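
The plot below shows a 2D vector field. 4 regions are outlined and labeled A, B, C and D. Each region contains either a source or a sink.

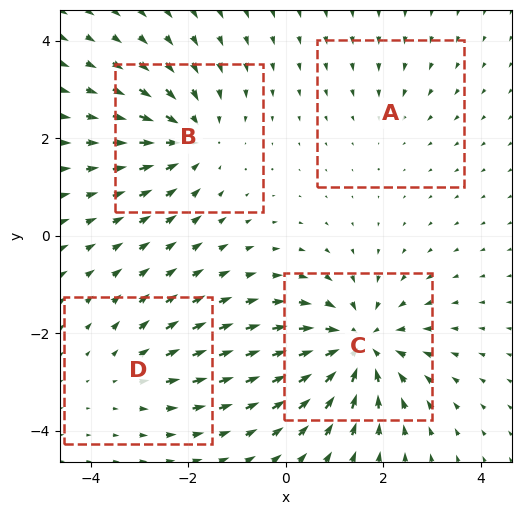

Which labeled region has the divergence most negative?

C

Divergence at each region's feature centre — A: about -2, B: about -5, C: about -7, D: about +3. Region C is most negative.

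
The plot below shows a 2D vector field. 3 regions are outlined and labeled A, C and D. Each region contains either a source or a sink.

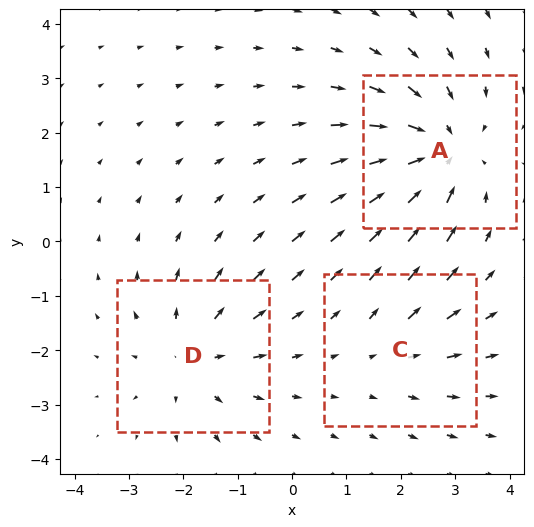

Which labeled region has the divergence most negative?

Divergence at each region's feature centre — A: about -4, C: about +2, D: about +3. Region A is most negative.

A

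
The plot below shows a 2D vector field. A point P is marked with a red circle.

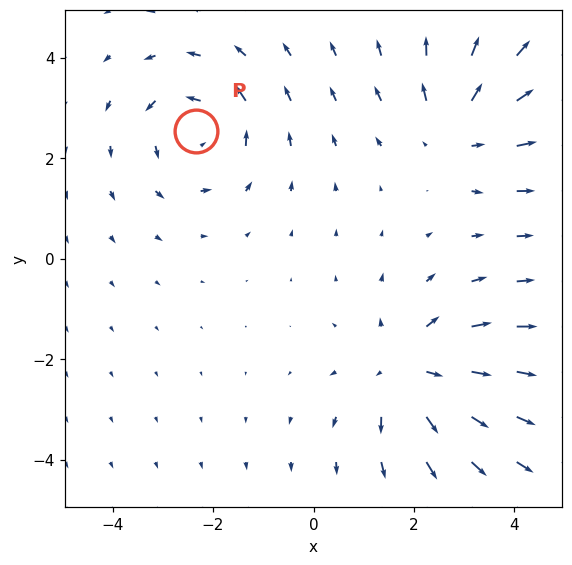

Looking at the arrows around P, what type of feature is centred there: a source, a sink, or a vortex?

vortex

At P (-2.3, 2.5) the arrows circulate counterclockwise. Divergence ≈0, curl about +4 — near-zero divergence with nonzero curl is a vortex.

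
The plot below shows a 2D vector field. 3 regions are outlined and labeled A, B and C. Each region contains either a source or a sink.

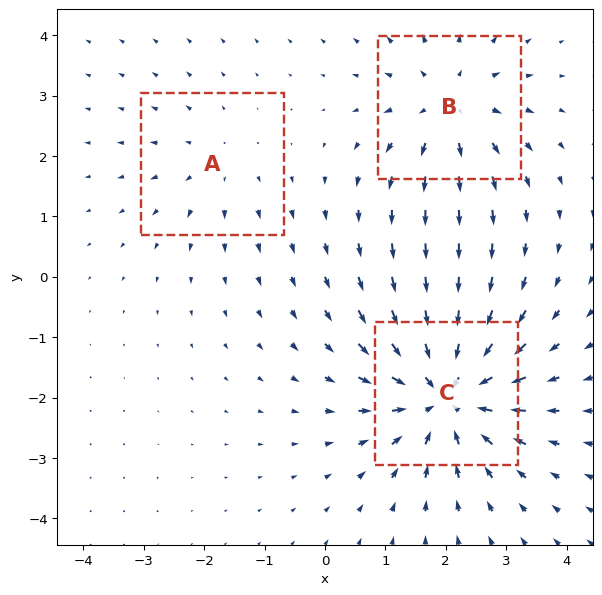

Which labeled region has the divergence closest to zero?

Divergence at each region's feature centre — A: about +2, B: about +3, C: about -5. Region A is closest to zero.

A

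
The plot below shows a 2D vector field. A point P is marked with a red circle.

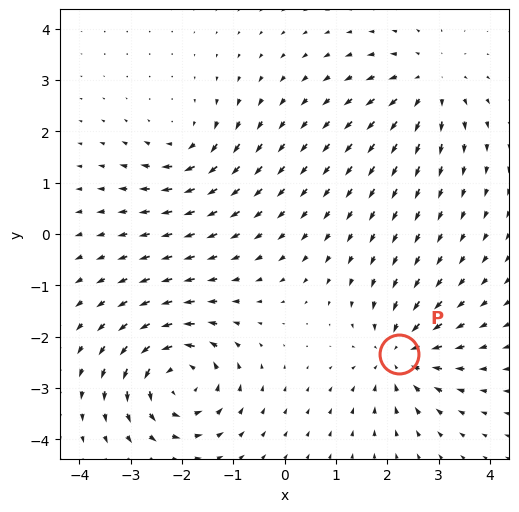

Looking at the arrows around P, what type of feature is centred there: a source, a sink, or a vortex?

sink

At P (2.2, -2.3) the arrows converge inward. Divergence about -5, curl ≈0 — negative divergence with near-zero curl is a sink.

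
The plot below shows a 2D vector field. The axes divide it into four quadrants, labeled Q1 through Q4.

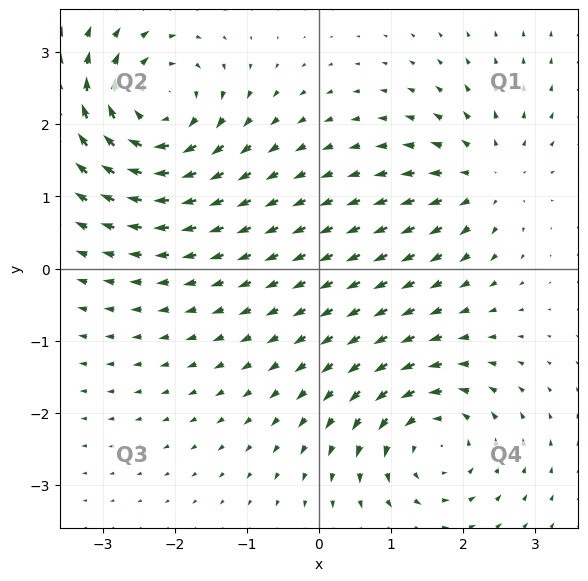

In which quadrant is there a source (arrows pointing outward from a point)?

The source sits at approximately (2.3, 1.3), which lies in quadrant Q1. The divergence there is about +4, positive as expected for a source.

Q1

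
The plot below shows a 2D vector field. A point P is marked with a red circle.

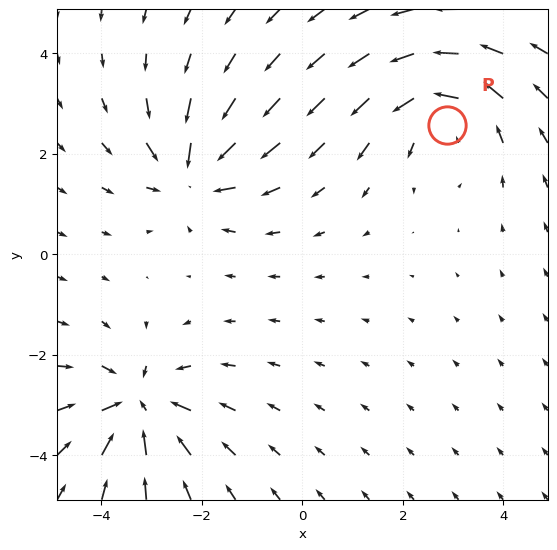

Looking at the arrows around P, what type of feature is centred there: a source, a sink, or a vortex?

At P (2.9, 2.6) the arrows circulate counterclockwise. Divergence ≈0, curl about +4 — near-zero divergence with nonzero curl is a vortex.

vortex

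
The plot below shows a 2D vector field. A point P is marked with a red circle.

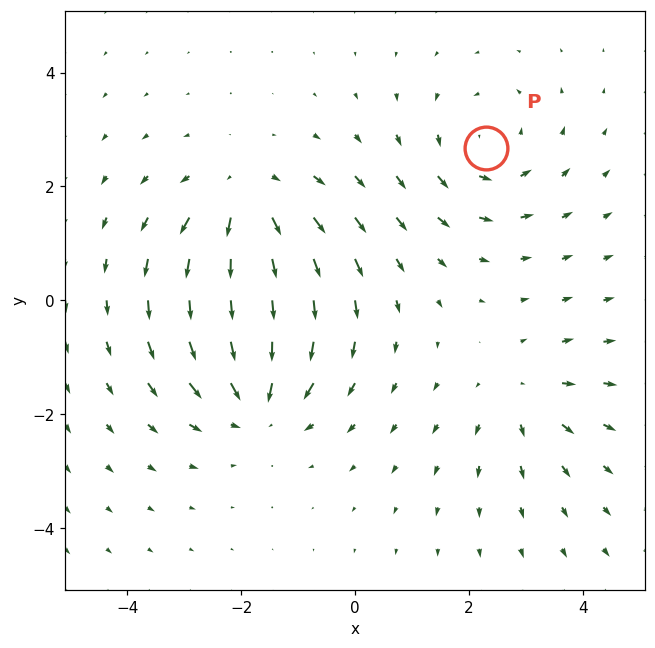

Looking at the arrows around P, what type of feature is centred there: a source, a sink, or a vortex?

vortex

At P (2.3, 2.7) the arrows circulate counterclockwise. Divergence ≈0, curl about +3 — near-zero divergence with nonzero curl is a vortex.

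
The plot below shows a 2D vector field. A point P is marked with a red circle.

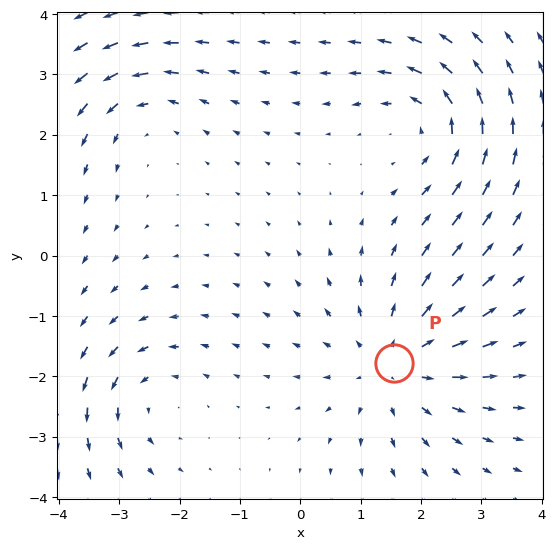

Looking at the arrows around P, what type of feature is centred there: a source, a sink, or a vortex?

At P (1.6, -1.8) the arrows spread outward. Divergence about +4, curl ≈0 — positive divergence with near-zero curl is a source.

source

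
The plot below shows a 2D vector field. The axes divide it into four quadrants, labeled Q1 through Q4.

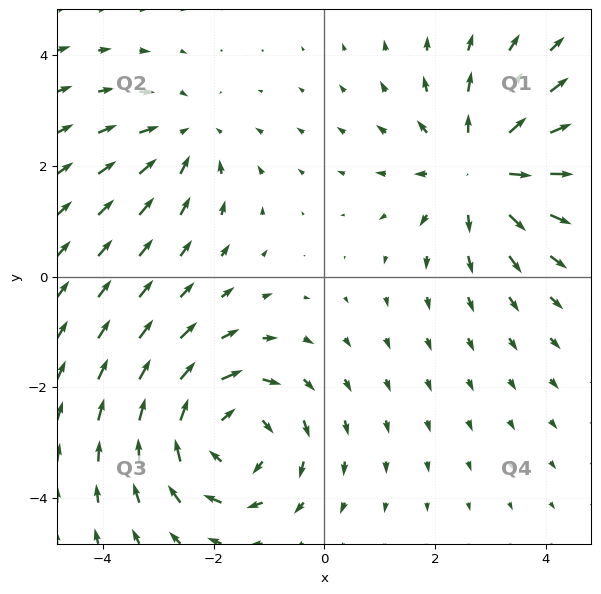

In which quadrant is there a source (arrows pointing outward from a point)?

Q1

The source sits at approximately (2.8, 1.9), which lies in quadrant Q1. The divergence there is about +4, positive as expected for a source.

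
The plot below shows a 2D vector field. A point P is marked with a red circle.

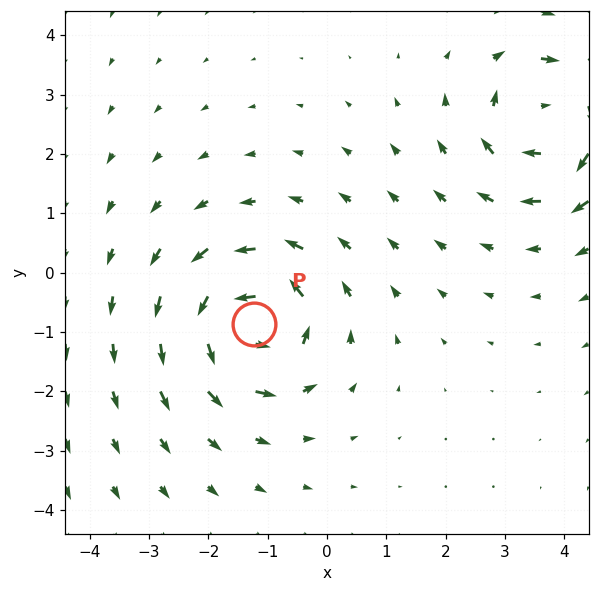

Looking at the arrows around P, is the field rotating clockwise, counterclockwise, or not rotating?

counterclockwise

Near P at (-1.2, -0.9) the arrows circulate counterclockwise. The curl (z-component) there is about +7; positive curl means counterclockwise rotation.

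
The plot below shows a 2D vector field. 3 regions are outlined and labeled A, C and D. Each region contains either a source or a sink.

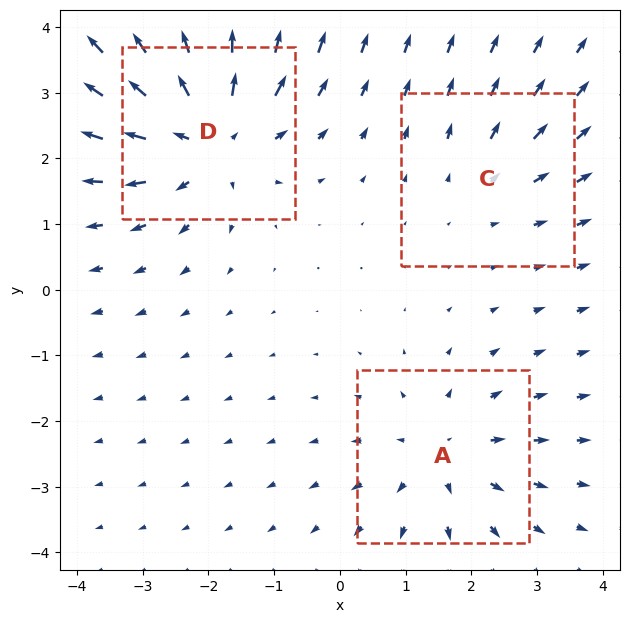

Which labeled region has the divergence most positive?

Divergence at each region's feature centre — A: about +3, C: about +2, D: about +4. Region D is most positive.

D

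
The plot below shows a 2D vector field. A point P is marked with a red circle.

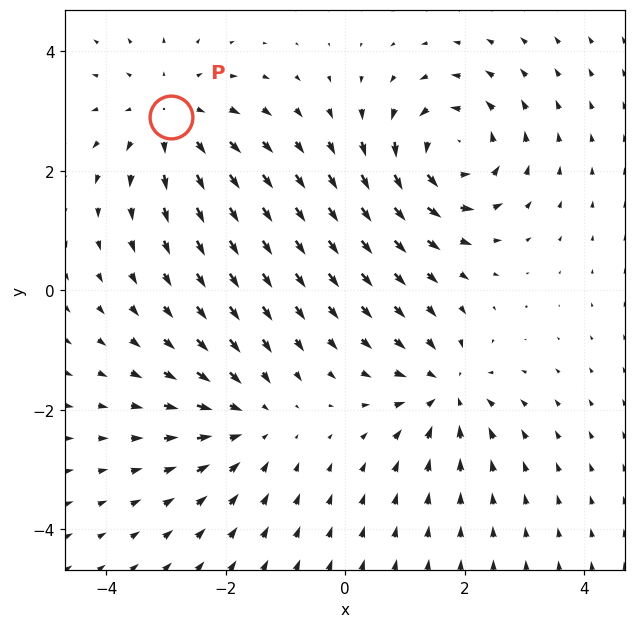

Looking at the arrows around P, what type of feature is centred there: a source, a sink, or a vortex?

At P (-2.9, 2.9) the arrows spread outward. Divergence about +3, curl ≈0 — positive divergence with near-zero curl is a source.

source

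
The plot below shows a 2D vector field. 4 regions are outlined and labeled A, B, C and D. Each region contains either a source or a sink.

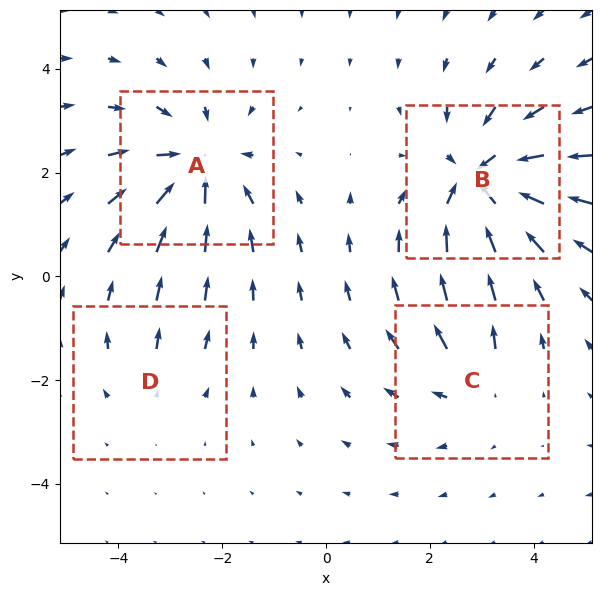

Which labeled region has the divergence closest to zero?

D

Divergence at each region's feature centre — A: about -5, B: about -6, C: about +3, D: about +2. Region D is closest to zero.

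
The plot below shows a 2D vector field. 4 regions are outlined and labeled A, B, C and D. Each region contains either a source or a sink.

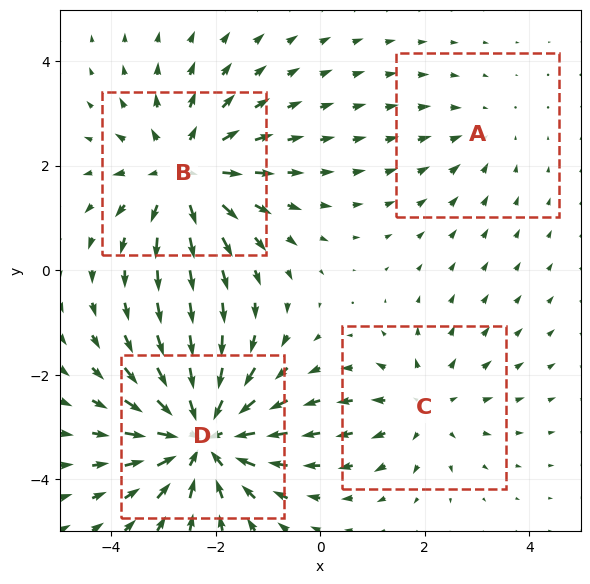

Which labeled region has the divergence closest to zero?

A

Divergence at each region's feature centre — A: about -2, B: about +5, C: about +3, D: about -6. Region A is closest to zero.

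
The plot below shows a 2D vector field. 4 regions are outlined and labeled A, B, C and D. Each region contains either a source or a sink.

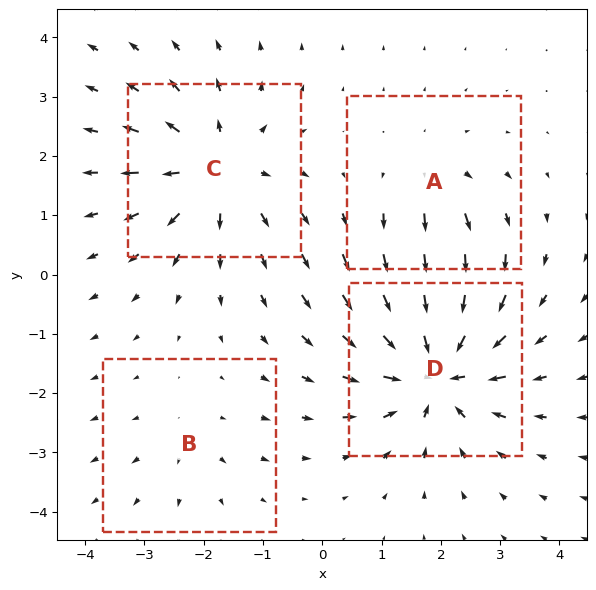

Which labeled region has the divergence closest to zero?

Divergence at each region's feature centre — A: about +3, B: about +2, C: about +6, D: about -8. Region B is closest to zero.

B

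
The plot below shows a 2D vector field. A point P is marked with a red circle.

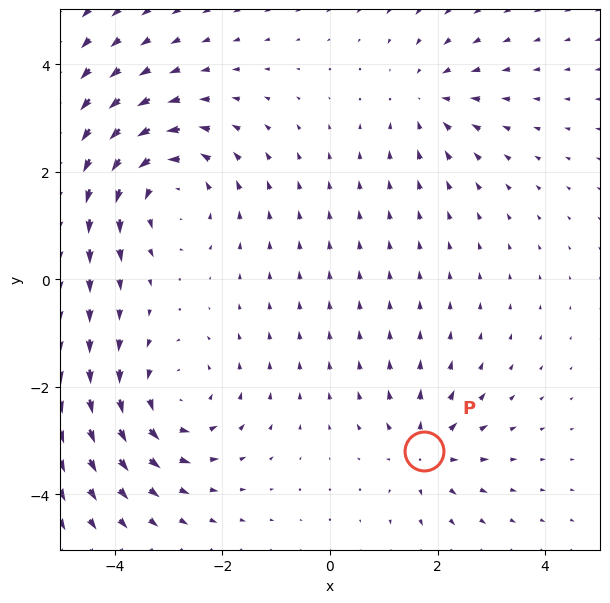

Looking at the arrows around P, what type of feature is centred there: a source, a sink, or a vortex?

At P (1.8, -3.2) the arrows spread outward. Divergence about +4, curl ≈0 — positive divergence with near-zero curl is a source.

source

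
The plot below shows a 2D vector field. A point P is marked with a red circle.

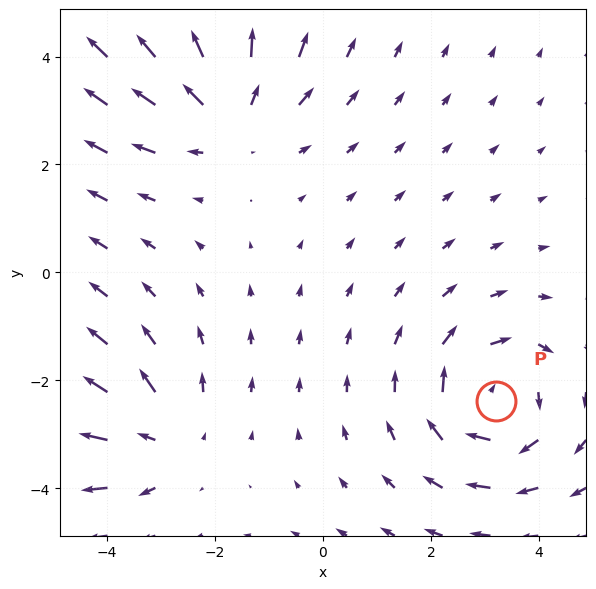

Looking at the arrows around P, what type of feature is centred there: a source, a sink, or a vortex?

At P (3.2, -2.4) the arrows circulate clockwise. Divergence ≈0, curl about -4 — near-zero divergence with nonzero curl is a vortex.

vortex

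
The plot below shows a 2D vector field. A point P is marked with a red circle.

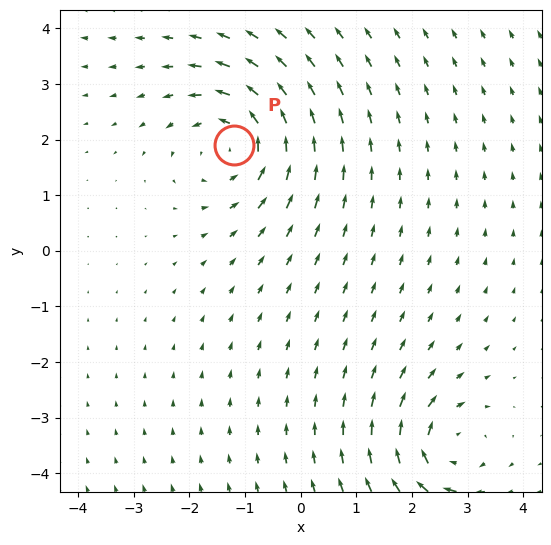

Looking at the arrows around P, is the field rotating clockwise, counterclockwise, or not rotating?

Near P at (-1.2, 1.9) the arrows circulate counterclockwise. The curl (z-component) there is about +4; positive curl means counterclockwise rotation.

counterclockwise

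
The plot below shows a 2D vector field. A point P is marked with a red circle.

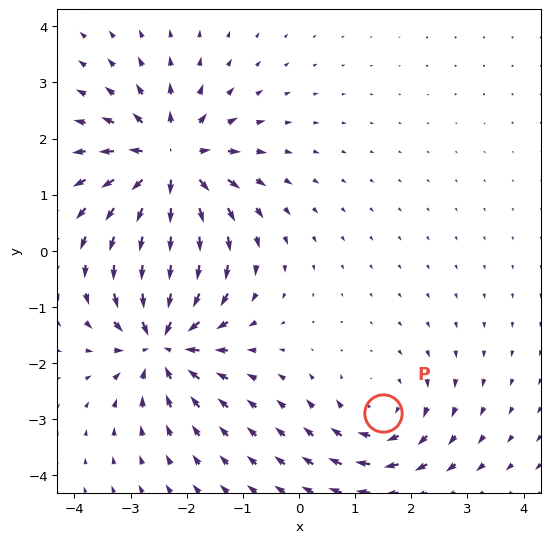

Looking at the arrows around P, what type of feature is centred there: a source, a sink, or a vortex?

At P (1.5, -2.9) the arrows circulate clockwise. Divergence ≈0, curl about -3 — near-zero divergence with nonzero curl is a vortex.

vortex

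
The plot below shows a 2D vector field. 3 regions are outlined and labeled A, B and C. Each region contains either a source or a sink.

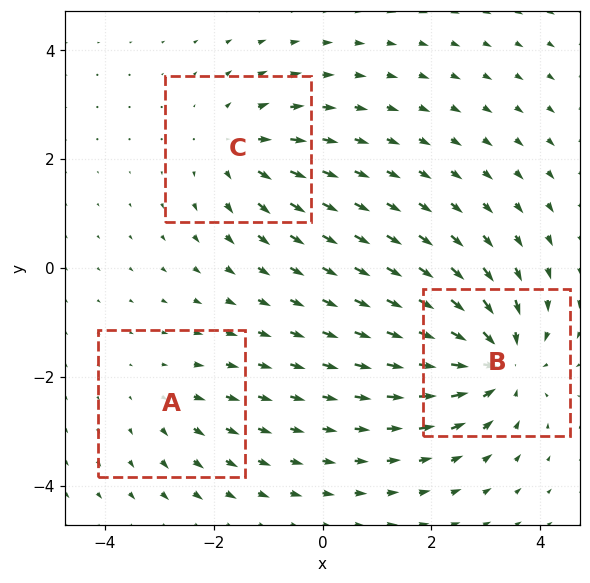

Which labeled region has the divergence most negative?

Divergence at each region's feature centre — A: about +2, B: about -5, C: about +3. Region B is most negative.

B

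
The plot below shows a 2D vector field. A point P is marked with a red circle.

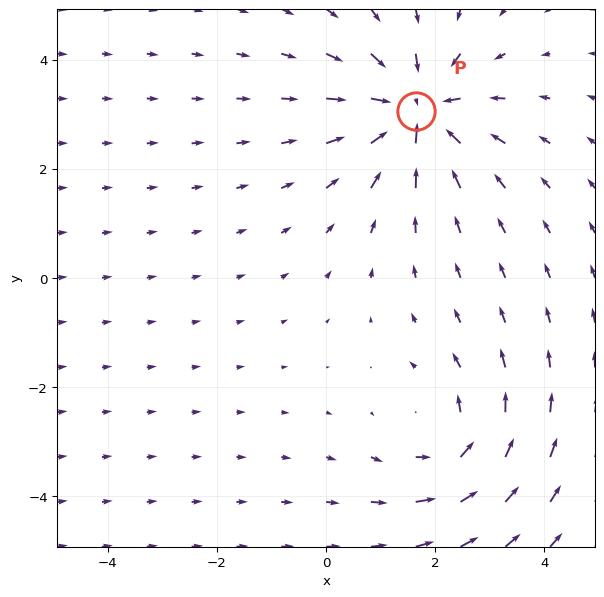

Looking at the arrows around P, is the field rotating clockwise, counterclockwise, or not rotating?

Near P at (1.7, 3.1) the arrows show no circulation. The curl there is ≈0.

not rotating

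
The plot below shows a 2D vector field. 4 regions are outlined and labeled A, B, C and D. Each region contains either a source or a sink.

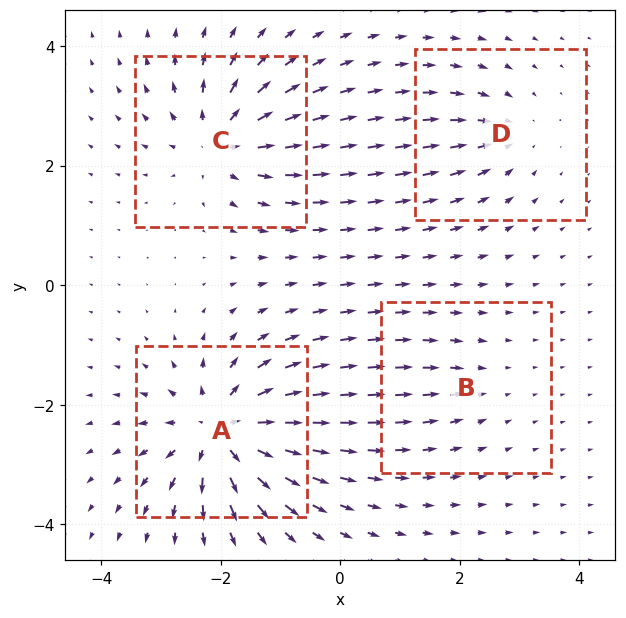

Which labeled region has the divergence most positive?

Divergence at each region's feature centre — A: about +9, B: about -2, C: about +6, D: about -4. Region A is most positive.

A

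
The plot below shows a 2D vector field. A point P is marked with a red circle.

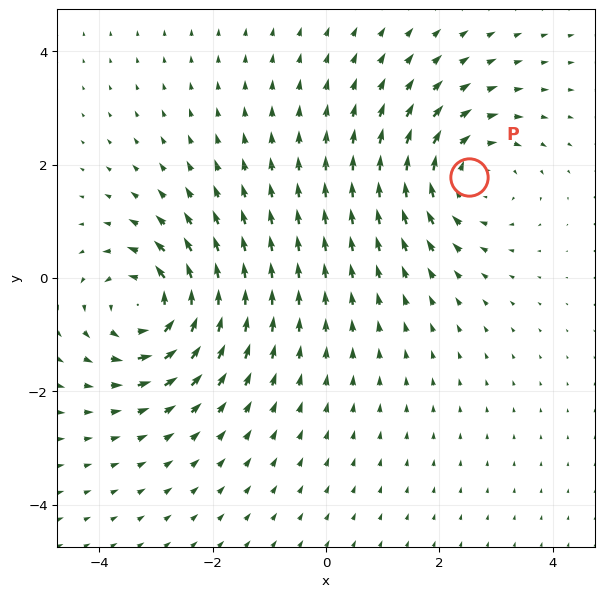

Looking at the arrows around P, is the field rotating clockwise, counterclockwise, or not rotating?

clockwise

Near P at (2.5, 1.8) the arrows circulate clockwise. The curl (z-component) there is about -3; negative curl means clockwise rotation.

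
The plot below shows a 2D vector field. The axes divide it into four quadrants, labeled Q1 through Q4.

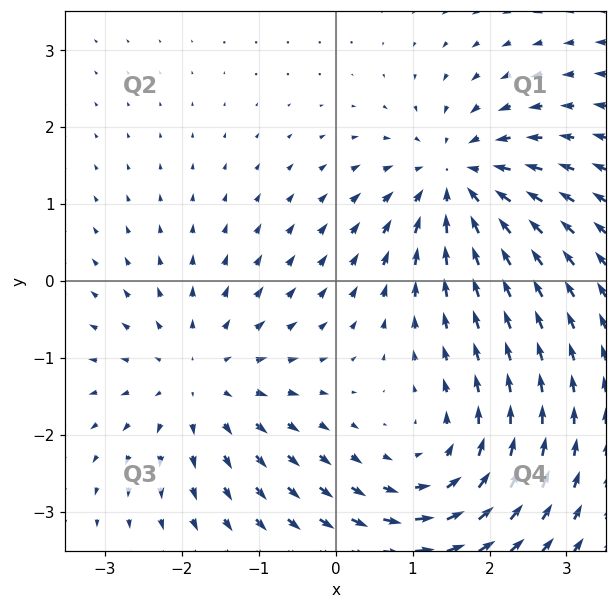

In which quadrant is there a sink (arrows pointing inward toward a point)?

Q1

The sink sits at approximately (1.6, 1.3), which lies in quadrant Q1. The divergence there is about -6, negative as expected for a sink.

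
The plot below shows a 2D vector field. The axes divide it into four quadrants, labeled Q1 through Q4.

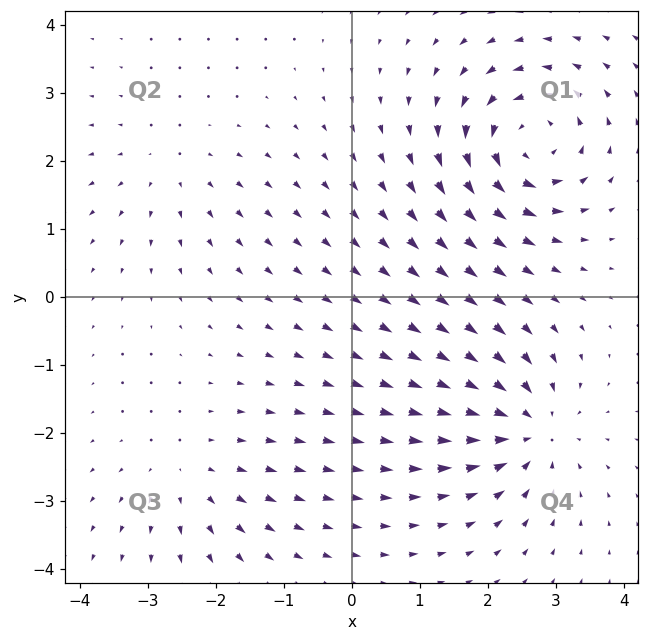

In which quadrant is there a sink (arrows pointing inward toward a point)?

Q4

The sink sits at approximately (2.6, -2.0), which lies in quadrant Q4. The divergence there is about -5, negative as expected for a sink.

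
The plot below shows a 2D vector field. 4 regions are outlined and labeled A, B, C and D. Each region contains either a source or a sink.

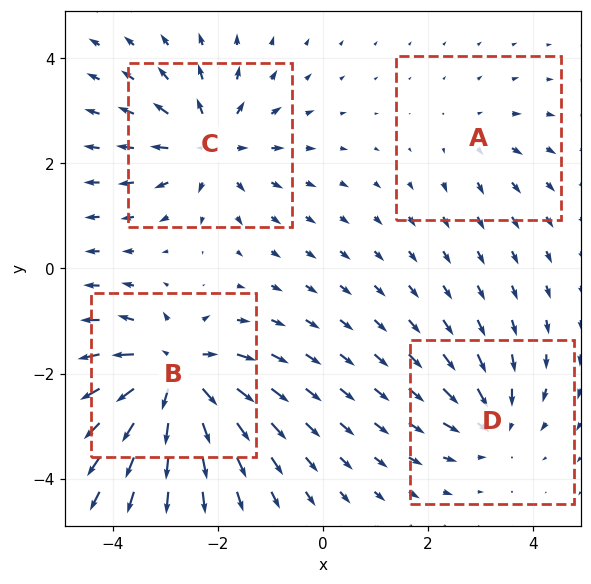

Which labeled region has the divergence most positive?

B

Divergence at each region's feature centre — A: about +2, B: about +8, C: about +5, D: about -4. Region B is most positive.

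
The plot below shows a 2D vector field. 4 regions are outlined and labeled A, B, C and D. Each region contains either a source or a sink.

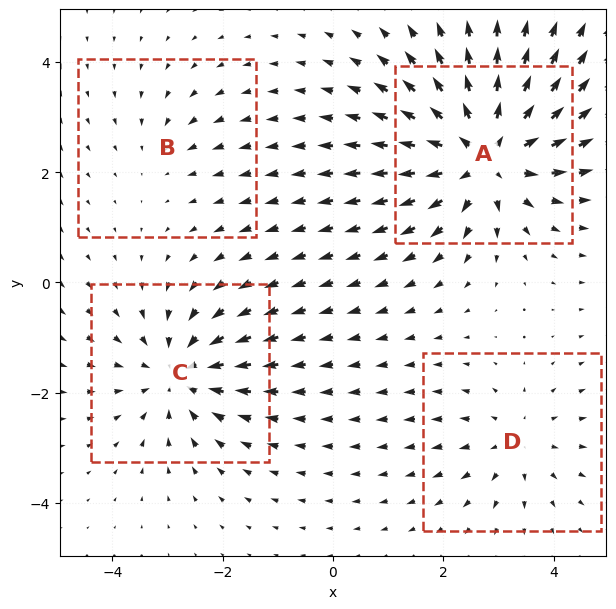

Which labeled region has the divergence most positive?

Divergence at each region's feature centre — A: about +7, B: about -2, C: about -5, D: about +3. Region A is most positive.

A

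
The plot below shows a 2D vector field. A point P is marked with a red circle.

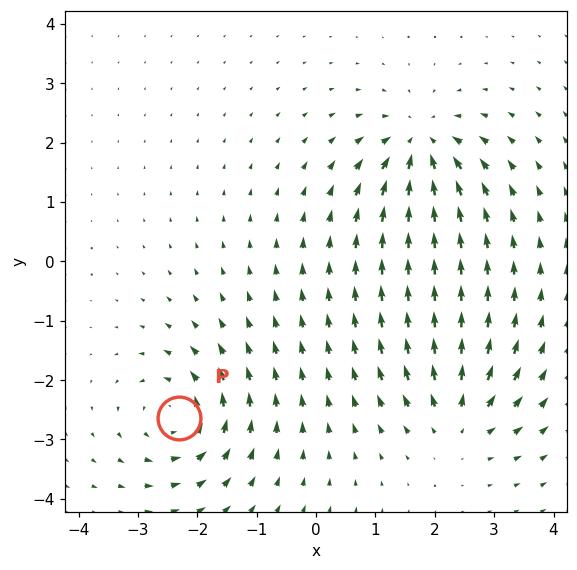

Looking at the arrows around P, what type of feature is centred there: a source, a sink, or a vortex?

At P (-2.3, -2.6) the arrows circulate counterclockwise. Divergence ≈0, curl about +6 — near-zero divergence with nonzero curl is a vortex.

vortex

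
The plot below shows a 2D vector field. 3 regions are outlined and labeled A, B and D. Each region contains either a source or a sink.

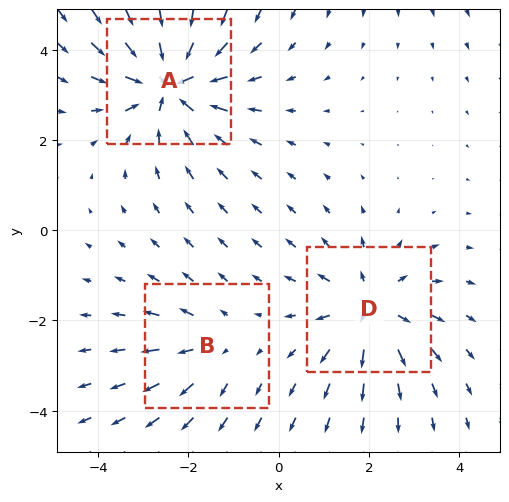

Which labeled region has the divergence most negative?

Divergence at each region's feature centre — A: about -5, B: about +2, D: about +3. Region A is most negative.

A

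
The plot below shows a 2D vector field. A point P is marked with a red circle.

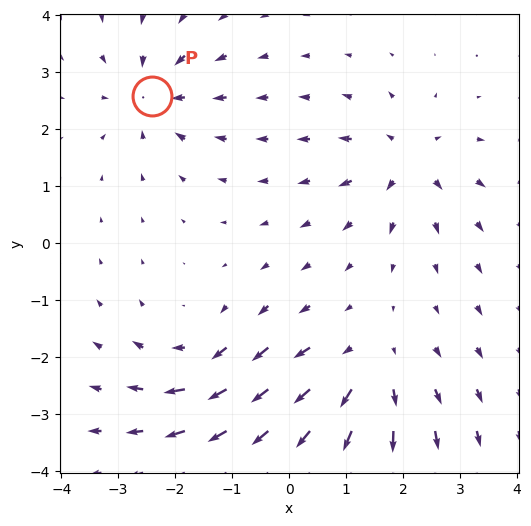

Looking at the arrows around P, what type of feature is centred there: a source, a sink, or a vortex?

At P (-2.4, 2.6) the arrows converge inward. Divergence about -5, curl ≈0 — negative divergence with near-zero curl is a sink.

sink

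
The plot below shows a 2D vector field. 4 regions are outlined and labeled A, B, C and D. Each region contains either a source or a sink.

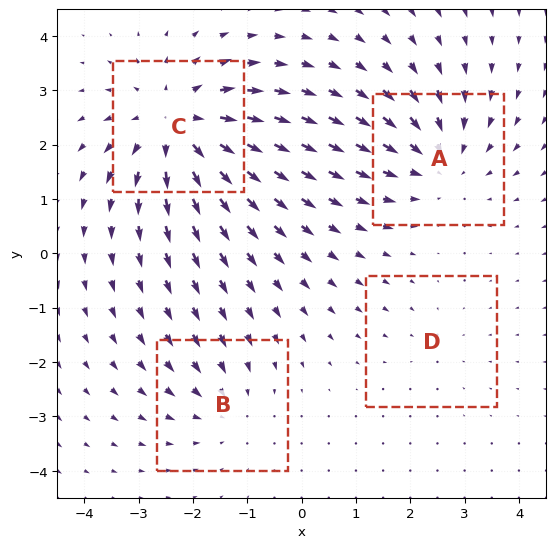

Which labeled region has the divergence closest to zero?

D

Divergence at each region's feature centre — A: about -4, B: about -3, C: about +6, D: about -2. Region D is closest to zero.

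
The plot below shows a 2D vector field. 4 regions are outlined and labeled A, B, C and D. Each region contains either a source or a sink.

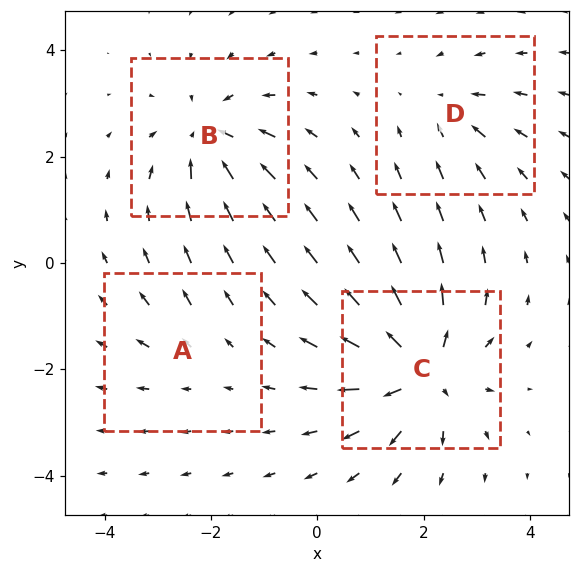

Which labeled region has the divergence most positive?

Divergence at each region's feature centre — A: about +2, B: about -5, C: about +7, D: about -3. Region C is most positive.

C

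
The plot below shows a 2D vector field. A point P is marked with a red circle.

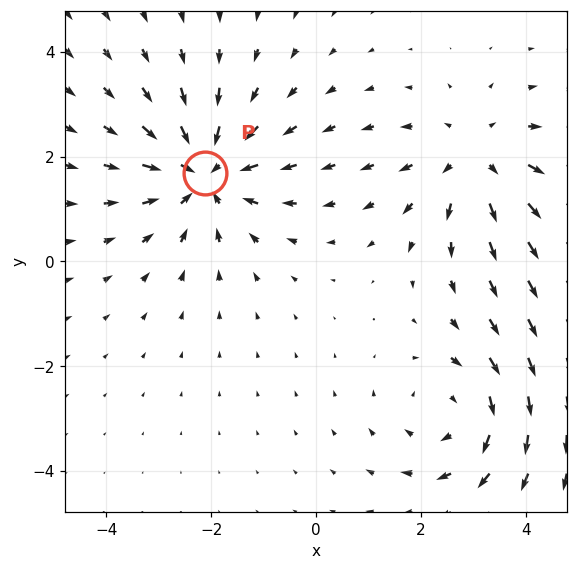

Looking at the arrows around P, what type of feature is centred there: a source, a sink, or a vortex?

sink

At P (-2.1, 1.7) the arrows converge inward. Divergence about -4, curl ≈0 — negative divergence with near-zero curl is a sink.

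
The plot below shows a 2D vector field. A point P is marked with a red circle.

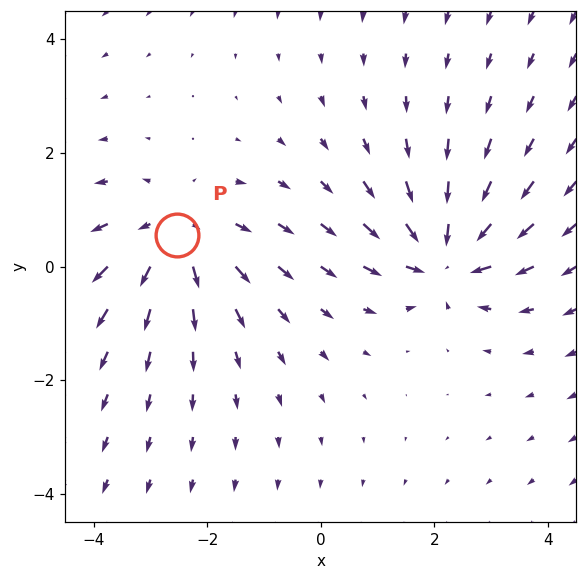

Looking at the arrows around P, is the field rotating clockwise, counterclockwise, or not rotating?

not rotating

Near P at (-2.5, 0.5) the arrows show no circulation. The curl there is ≈0.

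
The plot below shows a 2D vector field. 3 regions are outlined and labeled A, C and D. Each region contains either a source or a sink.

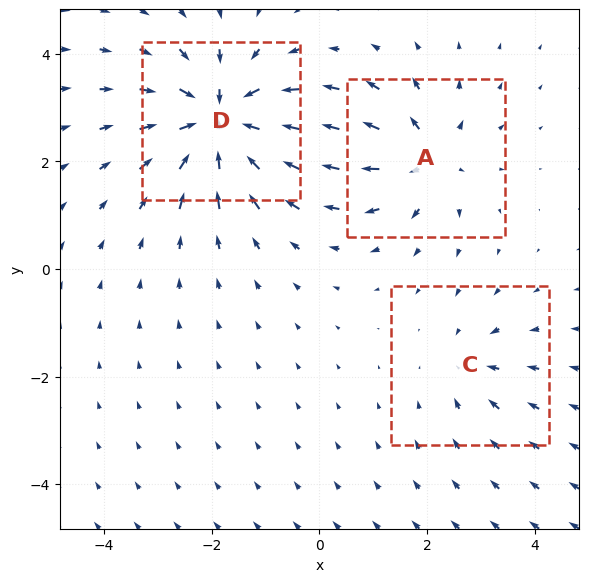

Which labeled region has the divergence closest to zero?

C

Divergence at each region's feature centre — A: about +4, C: about -2, D: about -6. Region C is closest to zero.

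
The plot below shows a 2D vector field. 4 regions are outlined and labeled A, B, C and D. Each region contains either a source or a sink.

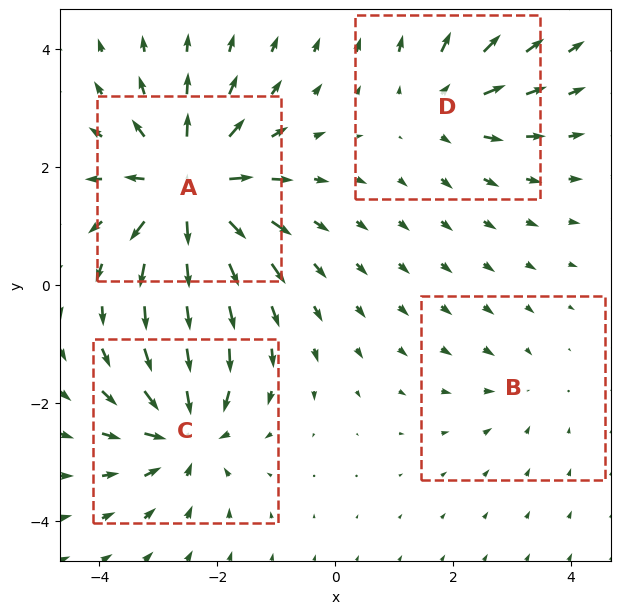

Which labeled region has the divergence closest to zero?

B

Divergence at each region's feature centre — A: about +8, B: about -2, C: about -6, D: about +4. Region B is closest to zero.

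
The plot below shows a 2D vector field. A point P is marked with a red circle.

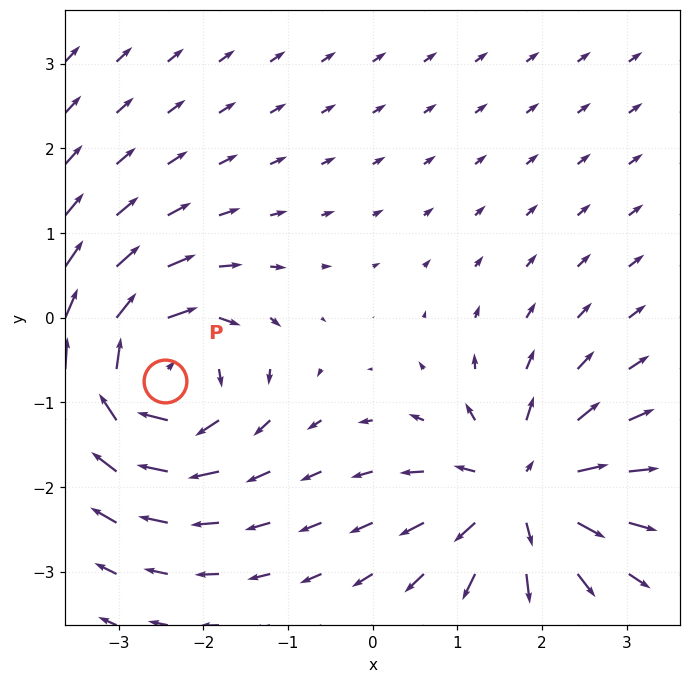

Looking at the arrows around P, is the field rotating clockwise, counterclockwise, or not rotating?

Near P at (-2.5, -0.7) the arrows circulate clockwise. The curl (z-component) there is about -6; negative curl means clockwise rotation.

clockwise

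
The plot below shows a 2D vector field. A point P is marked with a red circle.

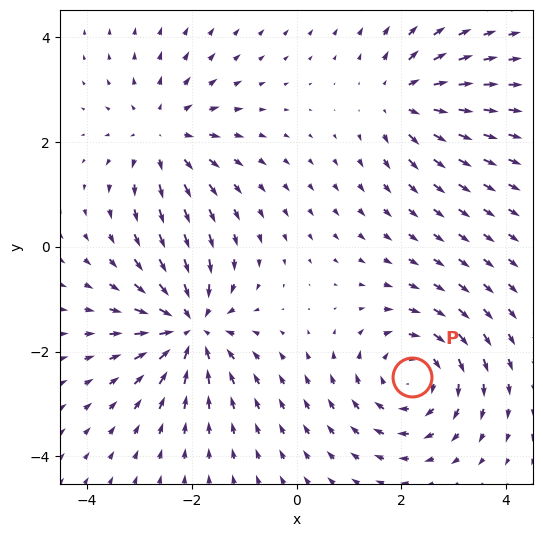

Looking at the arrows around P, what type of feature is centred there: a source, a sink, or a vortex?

vortex

At P (2.2, -2.5) the arrows circulate clockwise. Divergence ≈0, curl about -5 — near-zero divergence with nonzero curl is a vortex.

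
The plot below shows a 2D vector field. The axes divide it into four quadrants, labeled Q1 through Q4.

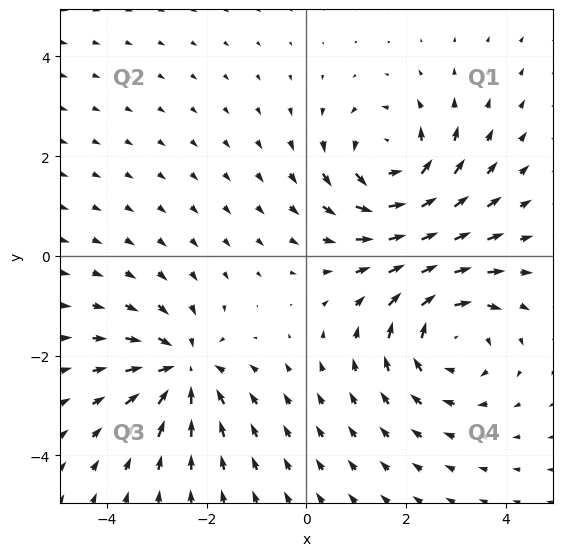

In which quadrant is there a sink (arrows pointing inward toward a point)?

The sink sits at approximately (-2.5, -2.3), which lies in quadrant Q3. The divergence there is about -4, negative as expected for a sink.

Q3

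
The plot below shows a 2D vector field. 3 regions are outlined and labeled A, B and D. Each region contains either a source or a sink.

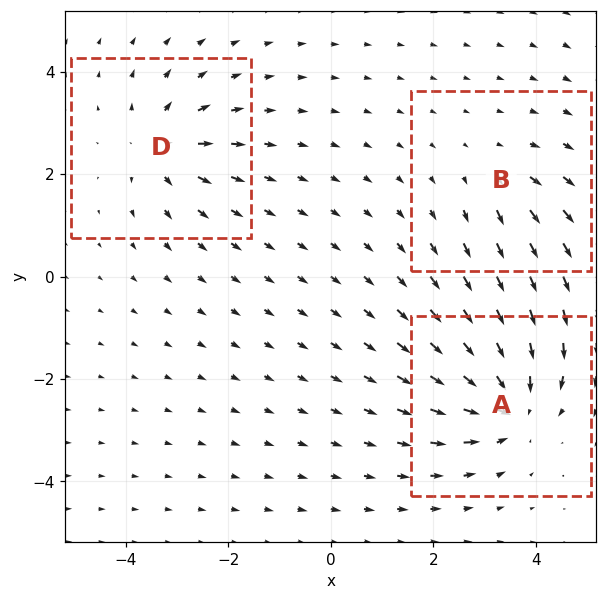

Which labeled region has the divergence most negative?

A

Divergence at each region's feature centre — A: about -5, B: about +2, D: about +4. Region A is most negative.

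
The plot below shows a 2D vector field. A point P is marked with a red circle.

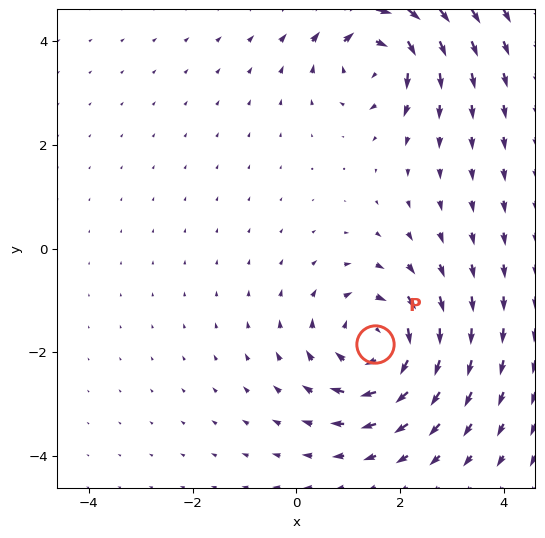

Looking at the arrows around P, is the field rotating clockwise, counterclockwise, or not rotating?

clockwise

Near P at (1.5, -1.8) the arrows circulate clockwise. The curl (z-component) there is about -3; negative curl means clockwise rotation.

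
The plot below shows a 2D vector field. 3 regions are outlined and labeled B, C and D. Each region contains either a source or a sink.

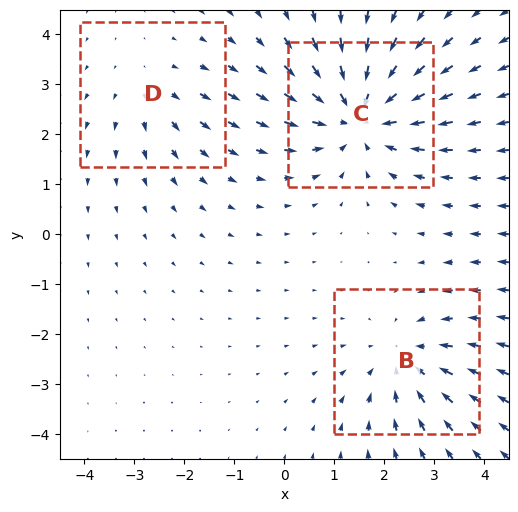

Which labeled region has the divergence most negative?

Divergence at each region's feature centre — B: about -3, C: about -4, D: about +2. Region C is most negative.

C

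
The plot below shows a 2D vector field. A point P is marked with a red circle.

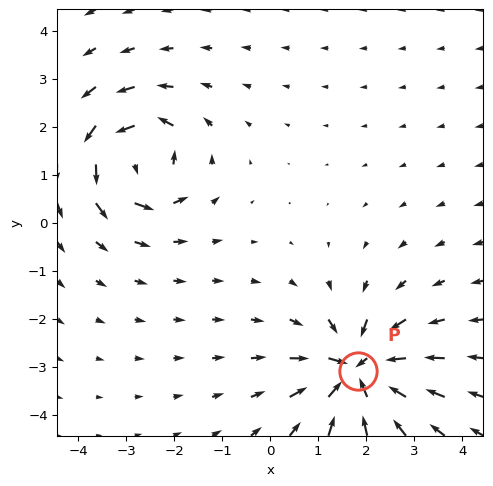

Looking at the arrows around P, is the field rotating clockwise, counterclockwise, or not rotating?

Near P at (1.8, -3.1) the arrows show no circulation. The curl there is ≈0.

not rotating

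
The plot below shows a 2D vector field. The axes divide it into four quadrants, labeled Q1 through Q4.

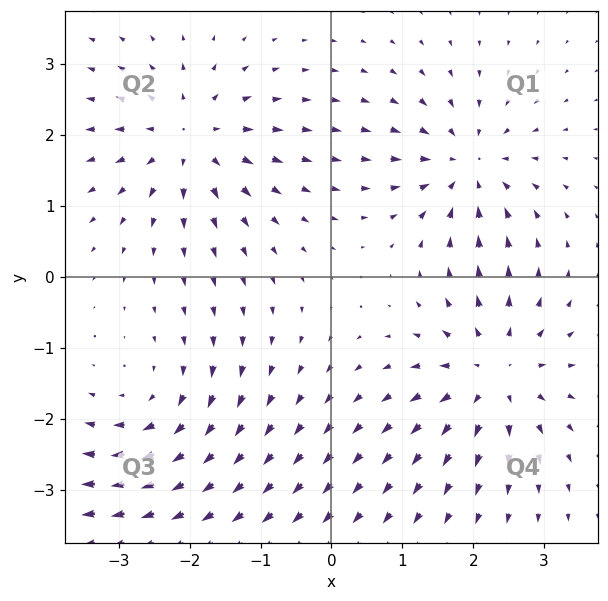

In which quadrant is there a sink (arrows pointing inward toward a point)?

Q1

The sink sits at approximately (1.9, 1.6), which lies in quadrant Q1. The divergence there is about -6, negative as expected for a sink.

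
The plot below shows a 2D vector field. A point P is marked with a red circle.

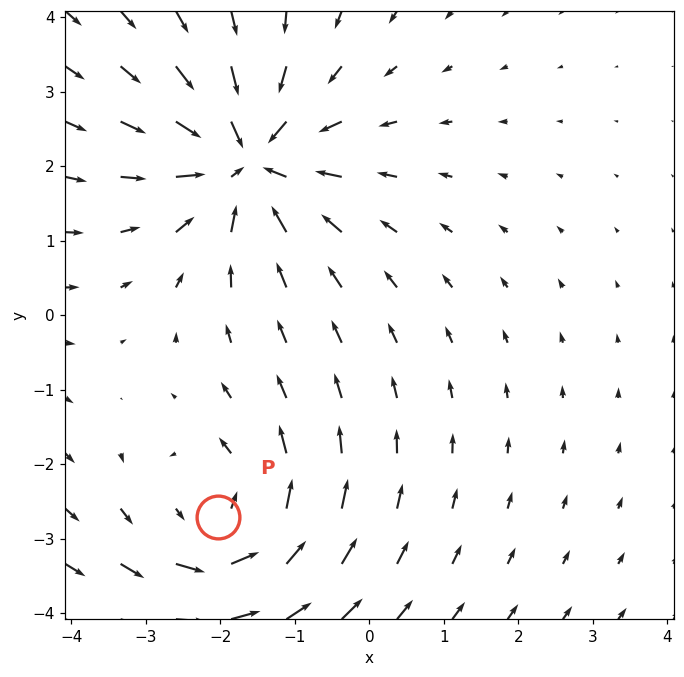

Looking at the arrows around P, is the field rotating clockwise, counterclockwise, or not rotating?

counterclockwise

Near P at (-2.0, -2.7) the arrows circulate counterclockwise. The curl (z-component) there is about +4; positive curl means counterclockwise rotation.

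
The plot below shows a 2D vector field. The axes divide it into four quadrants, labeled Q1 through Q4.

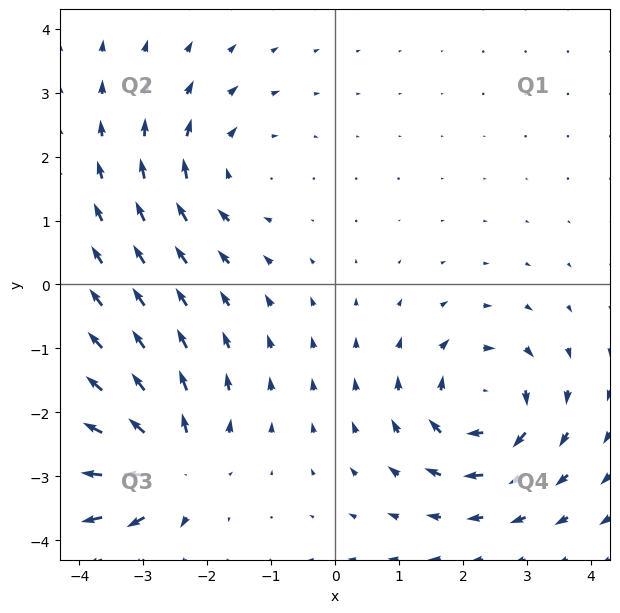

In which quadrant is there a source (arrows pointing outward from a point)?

Q3

The source sits at approximately (-2.6, -2.8), which lies in quadrant Q3. The divergence there is about +6, positive as expected for a source.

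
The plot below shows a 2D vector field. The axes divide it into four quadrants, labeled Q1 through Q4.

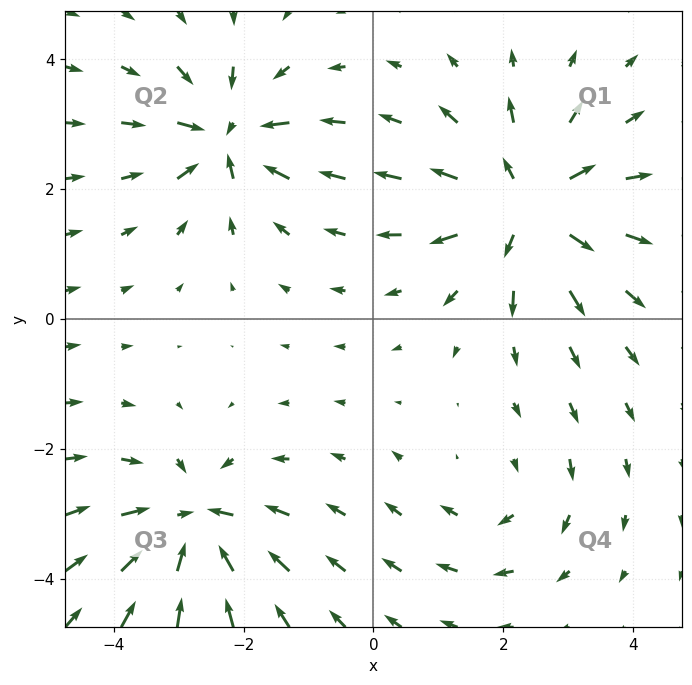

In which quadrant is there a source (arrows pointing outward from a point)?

The source sits at approximately (2.4, 1.7), which lies in quadrant Q1. The divergence there is about +5, positive as expected for a source.

Q1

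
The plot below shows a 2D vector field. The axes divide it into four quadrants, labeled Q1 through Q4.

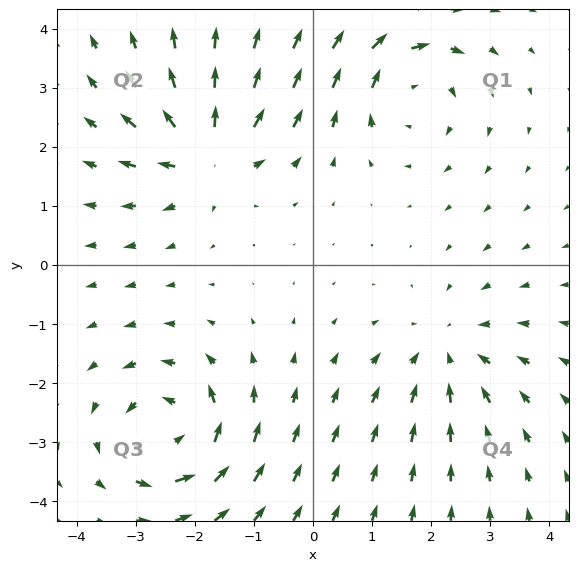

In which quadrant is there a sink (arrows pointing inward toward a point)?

Q4

The sink sits at approximately (2.3, -1.5), which lies in quadrant Q4. The divergence there is about -4, negative as expected for a sink.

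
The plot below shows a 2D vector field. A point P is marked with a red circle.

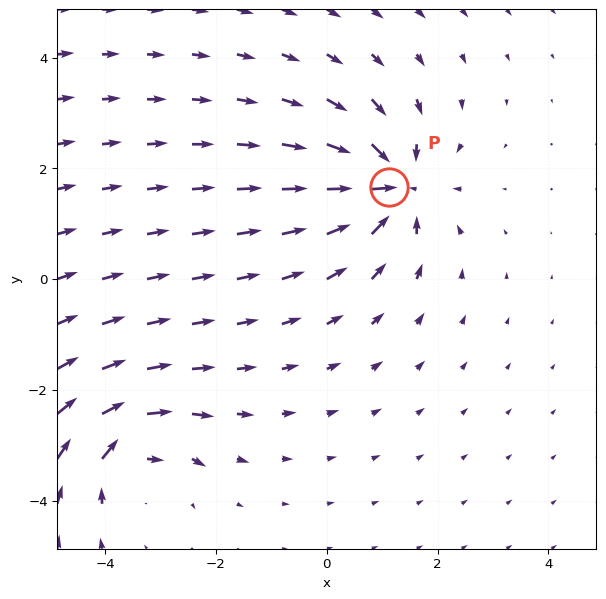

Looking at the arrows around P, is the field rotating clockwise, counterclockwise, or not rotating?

not rotating

Near P at (1.1, 1.7) the arrows show no circulation. The curl there is ≈0.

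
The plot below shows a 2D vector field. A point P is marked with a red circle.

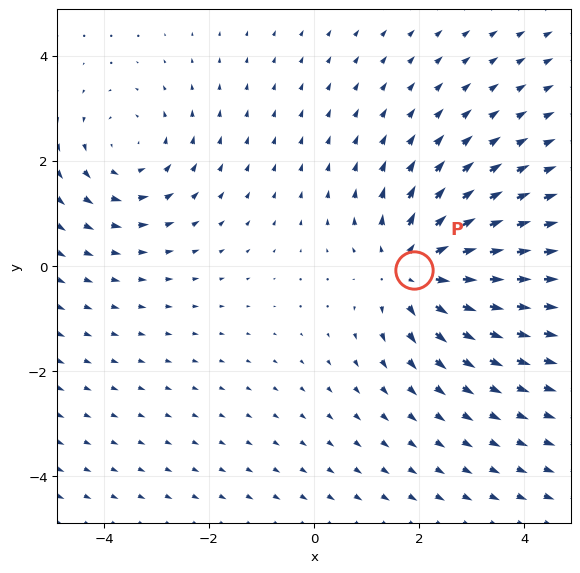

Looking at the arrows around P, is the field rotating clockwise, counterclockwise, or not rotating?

not rotating

Near P at (1.9, -0.1) the arrows show no circulation. The curl there is ≈0.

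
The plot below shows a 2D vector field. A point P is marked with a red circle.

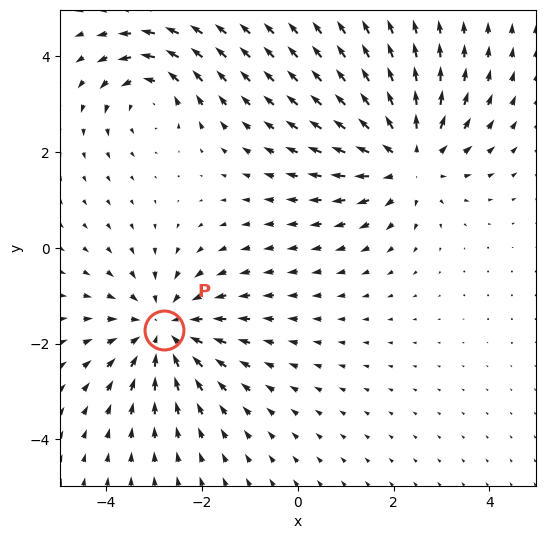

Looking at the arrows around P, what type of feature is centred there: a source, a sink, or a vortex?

sink

At P (-2.8, -1.7) the arrows converge inward. Divergence about -3, curl ≈0 — negative divergence with near-zero curl is a sink.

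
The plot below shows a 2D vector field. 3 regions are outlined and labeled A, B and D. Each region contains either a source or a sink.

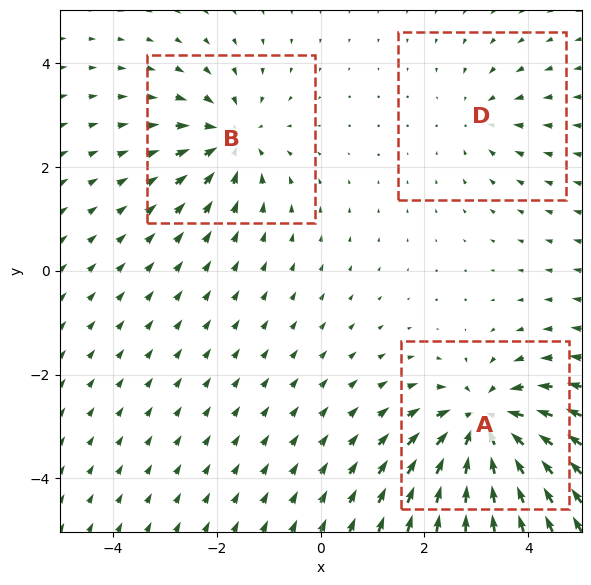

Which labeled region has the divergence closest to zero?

Divergence at each region's feature centre — A: about -6, B: about -4, D: about -2. Region D is closest to zero.

D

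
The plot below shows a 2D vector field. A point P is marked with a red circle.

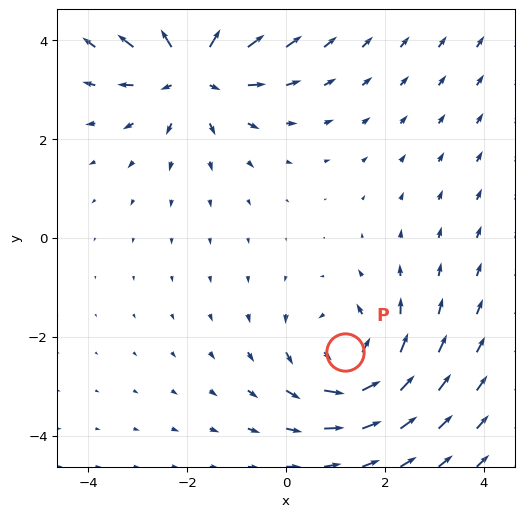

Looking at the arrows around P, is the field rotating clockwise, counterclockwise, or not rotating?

counterclockwise

Near P at (1.2, -2.3) the arrows circulate counterclockwise. The curl (z-component) there is about +4; positive curl means counterclockwise rotation.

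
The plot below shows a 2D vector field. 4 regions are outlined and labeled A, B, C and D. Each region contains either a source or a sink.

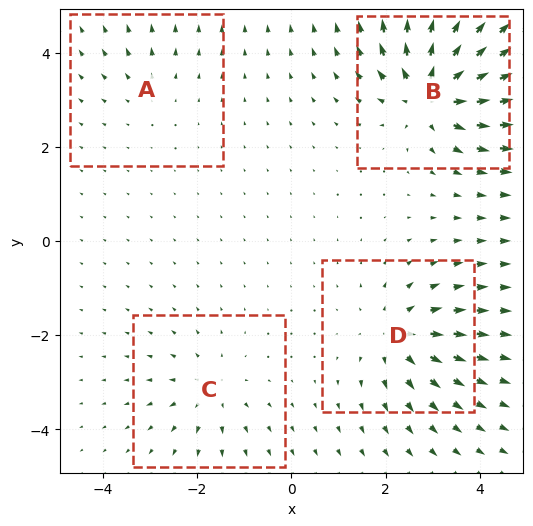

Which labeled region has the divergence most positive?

Divergence at each region's feature centre — A: about +2, B: about +9, C: about +4, D: about +6. Region B is most positive.

B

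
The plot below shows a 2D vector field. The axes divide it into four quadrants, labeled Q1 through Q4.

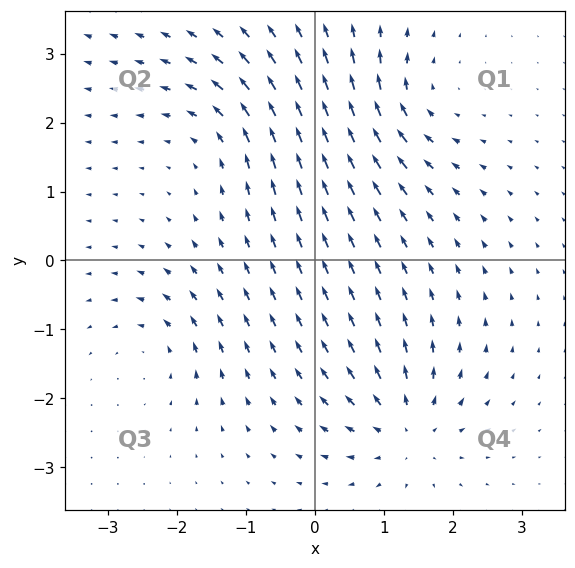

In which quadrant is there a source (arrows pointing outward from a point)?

The source sits at approximately (1.3, -2.4), which lies in quadrant Q4. The divergence there is about +6, positive as expected for a source.

Q4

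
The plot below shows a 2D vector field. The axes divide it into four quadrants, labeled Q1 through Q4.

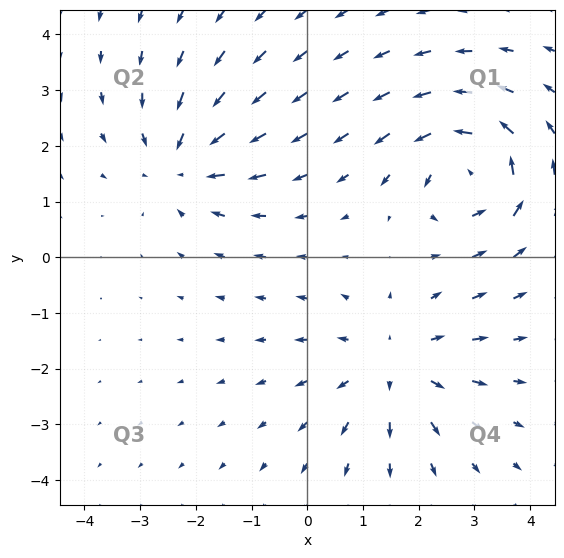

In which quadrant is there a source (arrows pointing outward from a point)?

The source sits at approximately (1.6, -1.9), which lies in quadrant Q4. The divergence there is about +3, positive as expected for a source.

Q4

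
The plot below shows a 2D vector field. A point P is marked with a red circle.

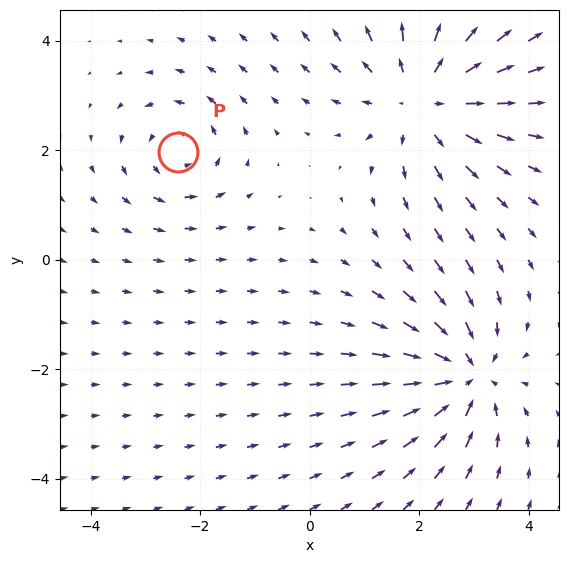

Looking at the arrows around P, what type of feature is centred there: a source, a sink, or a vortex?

vortex

At P (-2.4, 2.0) the arrows circulate counterclockwise. Divergence ≈0, curl about +4 — near-zero divergence with nonzero curl is a vortex.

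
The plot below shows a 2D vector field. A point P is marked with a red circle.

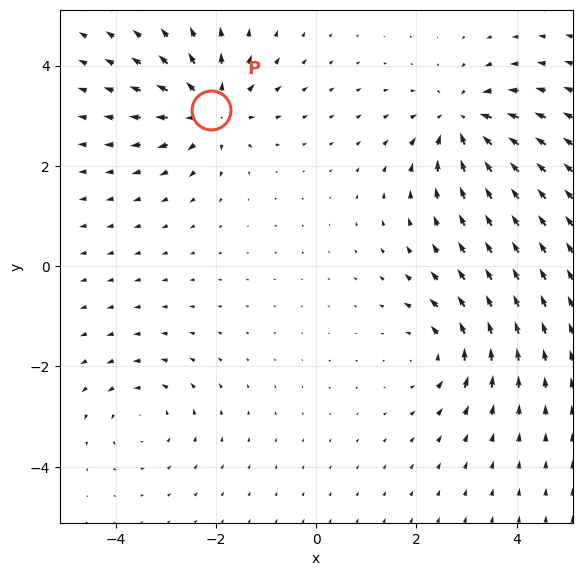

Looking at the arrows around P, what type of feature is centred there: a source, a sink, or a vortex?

source

At P (-2.1, 3.1) the arrows spread outward. Divergence about +5, curl ≈0 — positive divergence with near-zero curl is a source.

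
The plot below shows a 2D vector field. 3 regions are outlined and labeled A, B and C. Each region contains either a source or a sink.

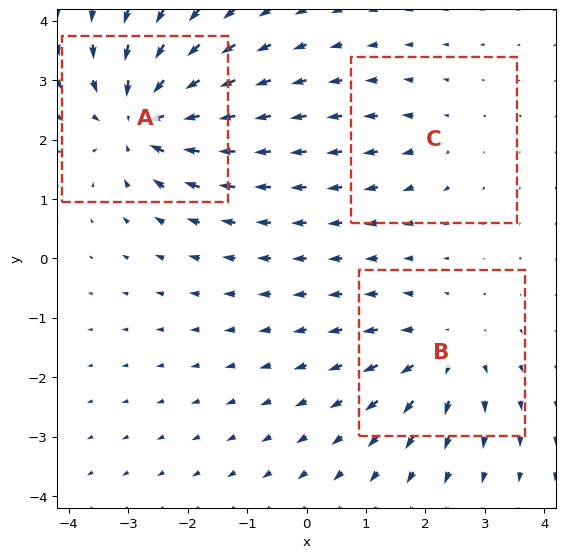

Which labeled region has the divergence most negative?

Divergence at each region's feature centre — A: about -6, B: about +4, C: about +2. Region A is most negative.

A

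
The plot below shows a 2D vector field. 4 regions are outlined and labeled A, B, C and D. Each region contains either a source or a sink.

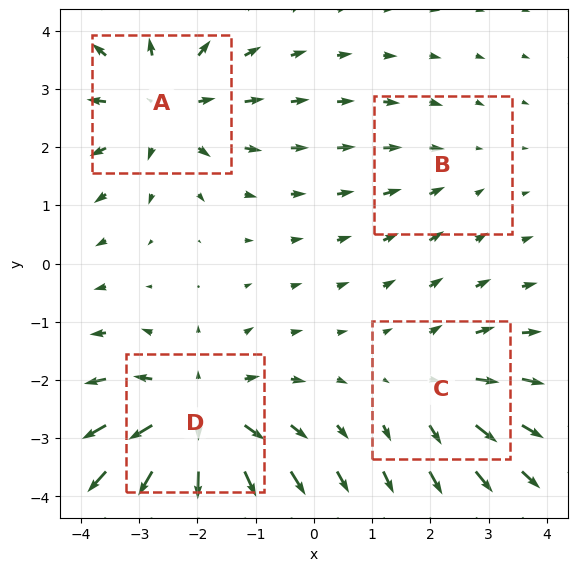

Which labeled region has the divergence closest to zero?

B

Divergence at each region's feature centre — A: about +4, B: about -2, C: about +3, D: about +6. Region B is closest to zero.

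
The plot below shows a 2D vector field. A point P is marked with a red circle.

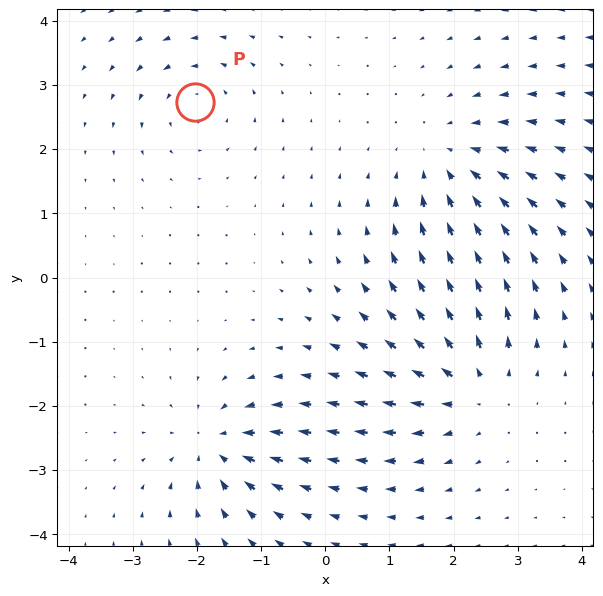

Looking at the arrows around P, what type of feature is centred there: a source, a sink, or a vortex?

At P (-2.0, 2.7) the arrows circulate counterclockwise. Divergence ≈0, curl about +4 — near-zero divergence with nonzero curl is a vortex.

vortex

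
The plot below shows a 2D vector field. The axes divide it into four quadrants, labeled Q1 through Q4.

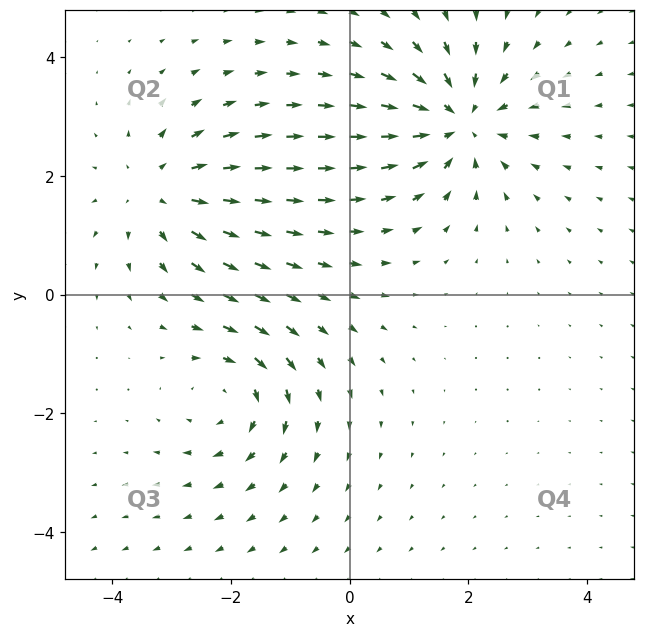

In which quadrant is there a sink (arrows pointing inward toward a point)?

Q1

The sink sits at approximately (1.8, 2.9), which lies in quadrant Q1. The divergence there is about -5, negative as expected for a sink.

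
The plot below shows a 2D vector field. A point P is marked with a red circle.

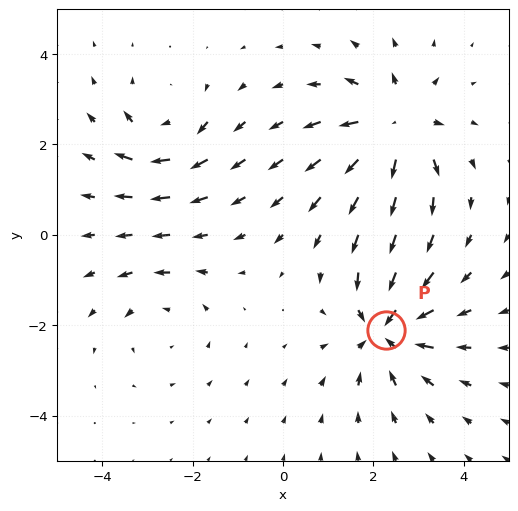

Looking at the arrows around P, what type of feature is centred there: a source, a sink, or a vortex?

sink

At P (2.3, -2.1) the arrows converge inward. Divergence about -5, curl ≈0 — negative divergence with near-zero curl is a sink.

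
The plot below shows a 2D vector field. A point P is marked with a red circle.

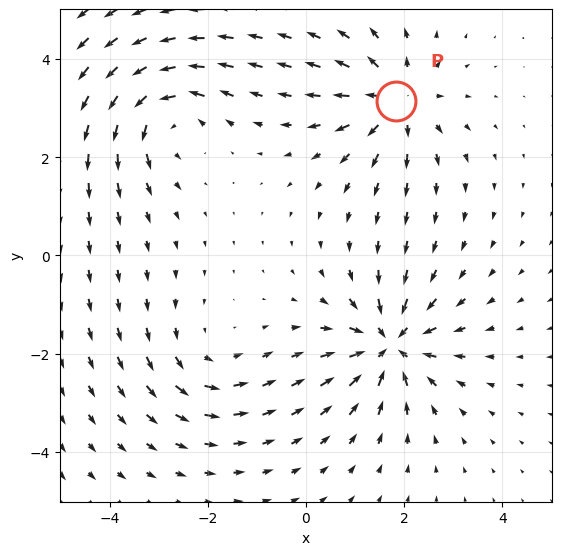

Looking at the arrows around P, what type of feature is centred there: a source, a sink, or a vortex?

source

At P (1.8, 3.1) the arrows spread outward. Divergence about +4, curl ≈0 — positive divergence with near-zero curl is a source.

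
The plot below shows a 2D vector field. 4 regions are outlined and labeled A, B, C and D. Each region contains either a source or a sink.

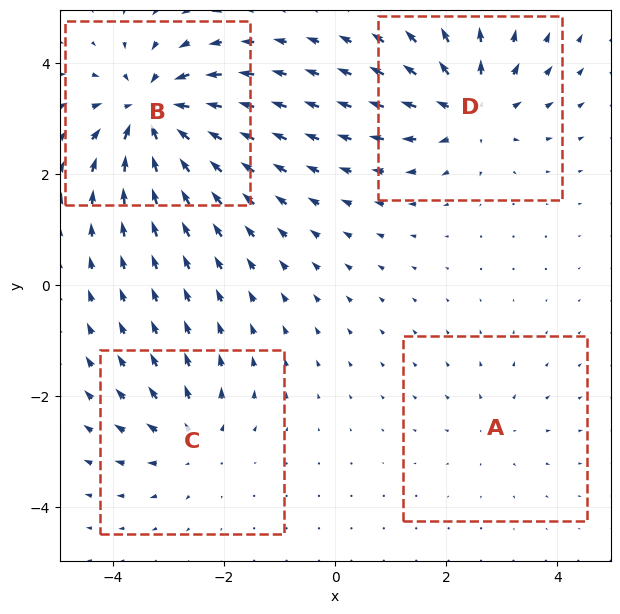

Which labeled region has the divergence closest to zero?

A

Divergence at each region's feature centre — A: about +2, B: about -8, C: about +4, D: about +6. Region A is closest to zero.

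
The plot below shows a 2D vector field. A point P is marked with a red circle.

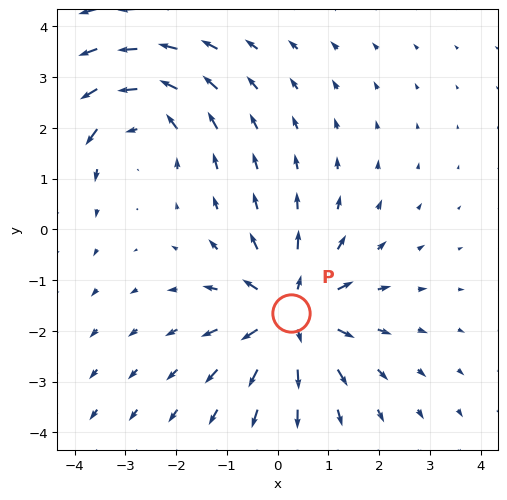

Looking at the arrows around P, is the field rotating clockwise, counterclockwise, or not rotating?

Near P at (0.3, -1.6) the arrows show no circulation. The curl there is ≈0.

not rotating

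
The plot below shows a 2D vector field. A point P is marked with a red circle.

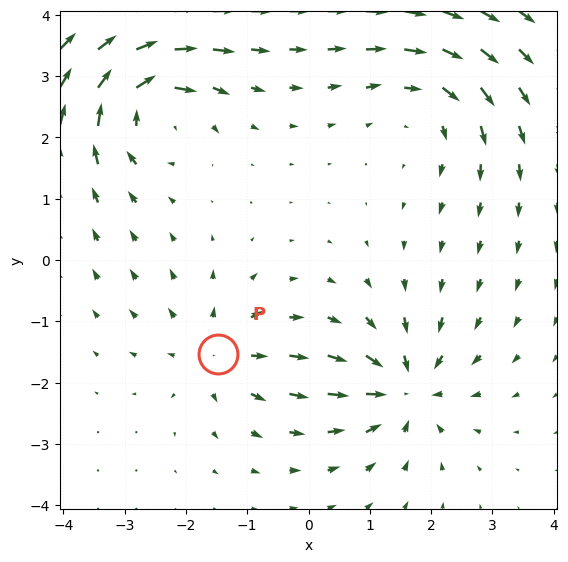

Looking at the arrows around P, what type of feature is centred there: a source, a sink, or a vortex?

At P (-1.5, -1.5) the arrows spread outward. Divergence about +4, curl ≈0 — positive divergence with near-zero curl is a source.

source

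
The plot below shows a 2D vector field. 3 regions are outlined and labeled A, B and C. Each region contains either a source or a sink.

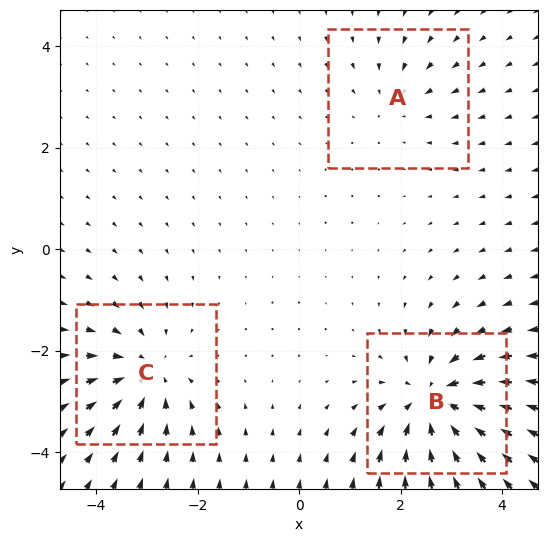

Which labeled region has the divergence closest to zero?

A

Divergence at each region's feature centre — A: about -2, B: about -5, C: about -3. Region A is closest to zero.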